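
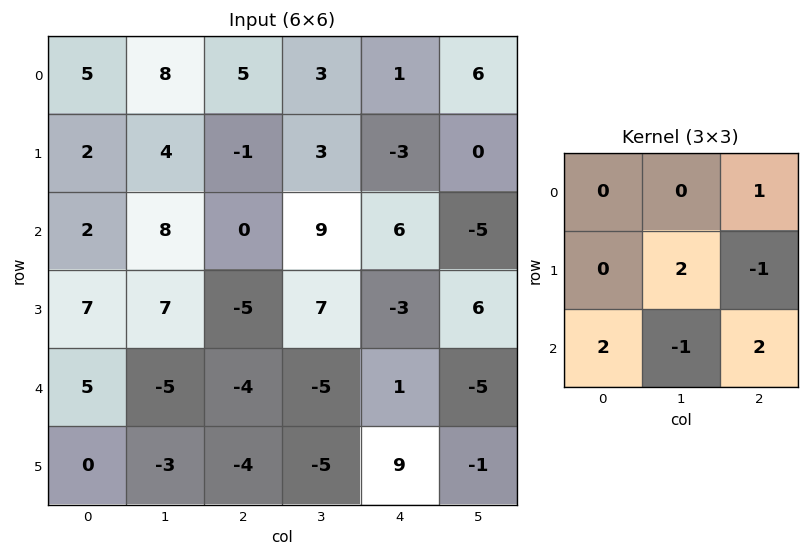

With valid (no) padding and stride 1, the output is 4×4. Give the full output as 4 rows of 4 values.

10 32 13 2
12 27 -14 46
26 -24 22 -38
-16 -8 1 -8

Output[0,0]: The receptive field on the input at this output position is [5 8 5 / 2 4 -1 / 2 8 0]. Elementwise product with the kernel and sum: 5·1 + 4·2 + -1·-1 + 2·2 + 8·-1 + 0·2.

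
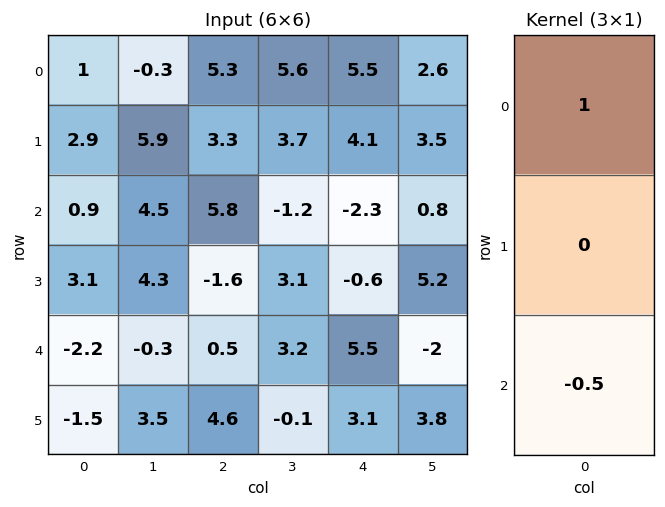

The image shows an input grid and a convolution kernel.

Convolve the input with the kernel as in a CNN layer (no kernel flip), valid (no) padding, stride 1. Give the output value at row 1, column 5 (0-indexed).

0.9

The receptive field on the input at this output position is [3.5 / 0.8 / 5.2]. Elementwise product with the kernel and sum: 3.5·1 + 5.2·-0.5.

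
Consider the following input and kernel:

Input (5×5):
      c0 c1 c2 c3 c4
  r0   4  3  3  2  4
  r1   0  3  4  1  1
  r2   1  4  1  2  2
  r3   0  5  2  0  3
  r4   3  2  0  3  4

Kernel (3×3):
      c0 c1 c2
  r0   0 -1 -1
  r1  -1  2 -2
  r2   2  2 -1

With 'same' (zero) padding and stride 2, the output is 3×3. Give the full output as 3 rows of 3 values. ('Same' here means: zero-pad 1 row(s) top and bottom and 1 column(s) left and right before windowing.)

Output[0,0]: The receptive field on the zero-padded input at this output position is [0 0 0 / 0 4 3 / 0 0 3]. Elementwise product with the kernel and sum: 0·-1 + 0·-1 + 0·-1 + 4·2 + 3·-2 + 0·2 + 0·2 + 3·-1.
Output[0,1]: The receptive field on the zero-padded input at this output position is [0 0 0 / 3 3 2 / 3 4 1]. Elementwise product with the kernel and sum: 0·-1 + 0·-1 + 3·-1 + 3·2 + 2·-2 + 3·2 + 4·2 + 1·-1.

-1 12 10
-14 3 7
-3 -10 2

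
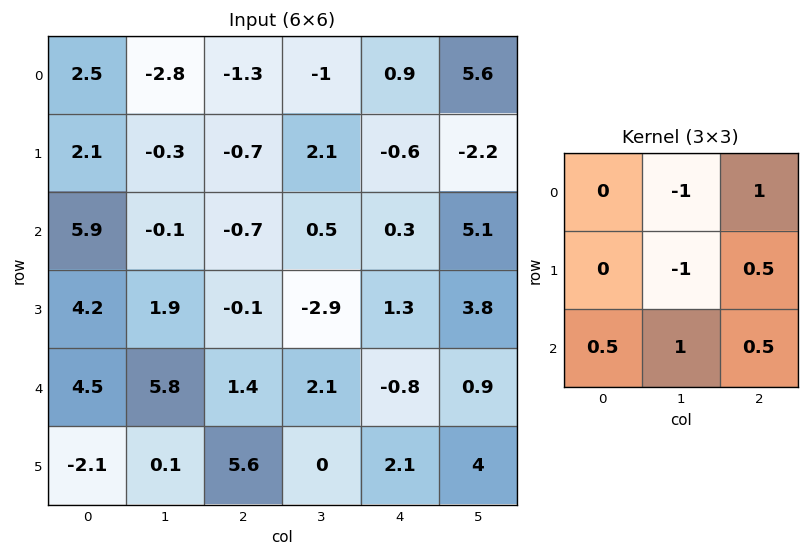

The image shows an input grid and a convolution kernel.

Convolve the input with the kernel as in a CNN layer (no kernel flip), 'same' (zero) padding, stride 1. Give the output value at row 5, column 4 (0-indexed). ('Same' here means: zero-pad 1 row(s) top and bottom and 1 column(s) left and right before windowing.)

1.6

The receptive field on the zero-padded input at this output position is [2.1 -0.8 0.9 / 0 2.1 4 / 0 0 0]. Elementwise product with the kernel and sum: -0.8·-1 + 0.9·1 + 2.1·-1 + 4·0.5 + 0·0.5 + 0·1 + 0·0.5.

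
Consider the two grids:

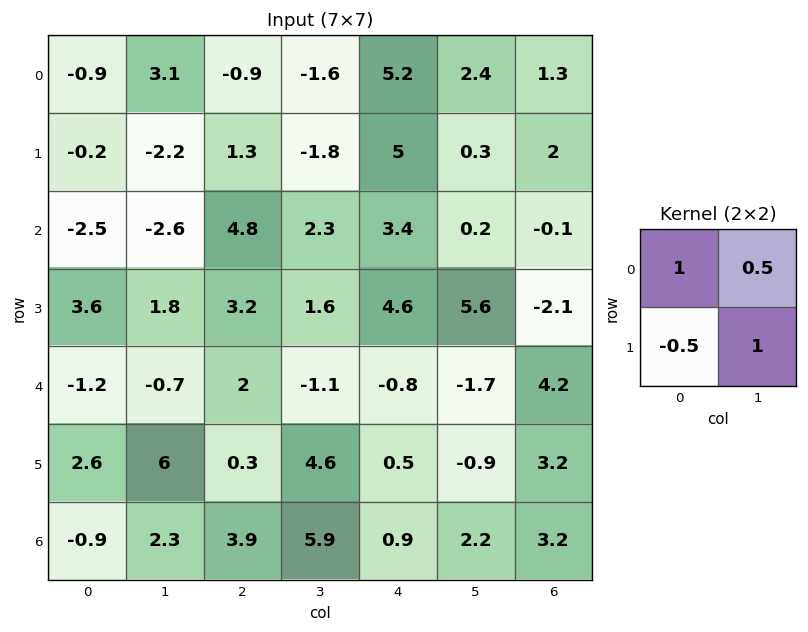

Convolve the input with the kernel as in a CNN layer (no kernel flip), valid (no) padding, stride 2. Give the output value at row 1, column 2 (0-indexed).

6.8

The receptive field on the input at this output position is [3.4 0.2 / 4.6 5.6]. Elementwise product with the kernel and sum: 3.4·1 + 0.2·0.5 + 4.6·-0.5 + 5.6·1.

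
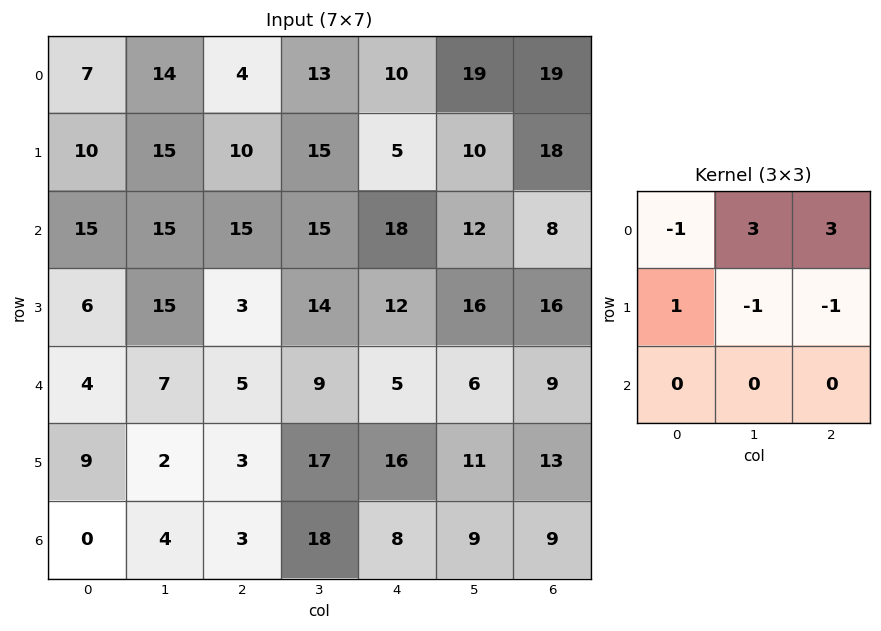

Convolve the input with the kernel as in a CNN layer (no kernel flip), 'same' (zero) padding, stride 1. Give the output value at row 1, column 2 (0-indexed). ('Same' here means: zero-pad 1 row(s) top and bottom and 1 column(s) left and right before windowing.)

The receptive field on the zero-padded input at this output position is [14 4 13 / 15 10 15 / 15 15 15]. Elementwise product with the kernel and sum: 14·-1 + 4·3 + 13·3 + 15·1 + 10·-1 + 15·-1.

27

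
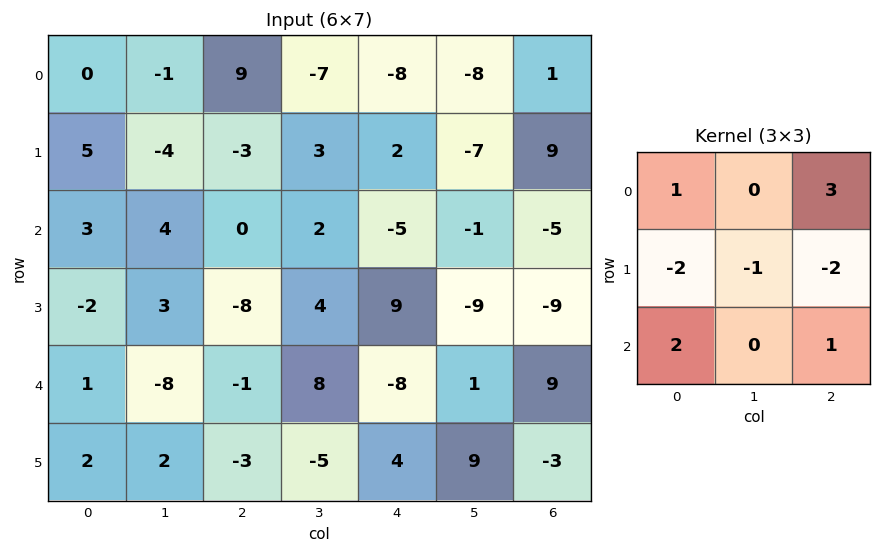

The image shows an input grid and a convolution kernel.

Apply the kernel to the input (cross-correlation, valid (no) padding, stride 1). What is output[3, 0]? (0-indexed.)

The receptive field on the input at this output position is [-2 3 -8 / 1 -8 -1 / 2 2 -3]. Elementwise product with the kernel and sum: -2·1 + -8·3 + 1·-2 + -8·-1 + -1·-2 + 2·2 + -3·1.

-17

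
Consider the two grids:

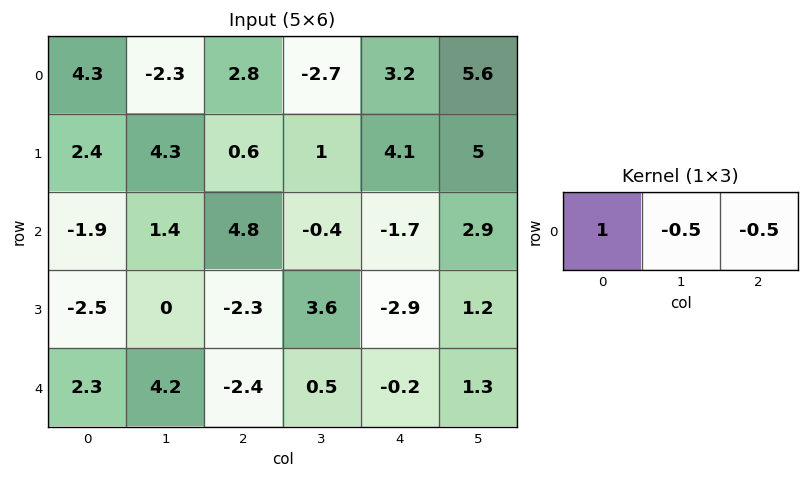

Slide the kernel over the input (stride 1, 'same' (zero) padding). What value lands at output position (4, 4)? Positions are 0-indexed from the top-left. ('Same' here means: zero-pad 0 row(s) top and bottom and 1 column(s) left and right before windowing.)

The receptive field on the zero-padded input at this output position is [0.5 -0.2 1.3]. Elementwise product with the kernel and sum: 0.5·1 + -0.2·-0.5 + 1.3·-0.5.

-0.05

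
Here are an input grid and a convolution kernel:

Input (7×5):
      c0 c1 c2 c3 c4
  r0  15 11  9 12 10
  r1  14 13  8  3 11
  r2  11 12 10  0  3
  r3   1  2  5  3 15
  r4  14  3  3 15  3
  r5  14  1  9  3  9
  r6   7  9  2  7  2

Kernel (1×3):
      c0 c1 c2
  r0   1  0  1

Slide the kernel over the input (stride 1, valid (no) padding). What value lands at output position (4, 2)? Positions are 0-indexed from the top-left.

6

The receptive field on the input at this output position is [3 15 3]. Elementwise product with the kernel and sum: 3·1 + 3·1.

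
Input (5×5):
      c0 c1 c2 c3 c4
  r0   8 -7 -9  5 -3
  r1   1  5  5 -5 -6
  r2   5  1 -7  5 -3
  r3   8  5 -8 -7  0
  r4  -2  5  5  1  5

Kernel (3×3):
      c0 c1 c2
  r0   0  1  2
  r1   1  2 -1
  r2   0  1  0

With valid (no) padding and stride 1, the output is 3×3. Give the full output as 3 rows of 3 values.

-18 14 5
34 -31 -18
18 4 -22

Output[0,0]: The receptive field on the input at this output position is [8 -7 -9 / 1 5 5 / 5 1 -7]. Elementwise product with the kernel and sum: -7·1 + -9·2 + 1·1 + 5·2 + 5·-1 + 1·1.
Output[0,1]: The receptive field on the input at this output position is [-7 -9 5 / 5 5 -5 / 1 -7 5]. Elementwise product with the kernel and sum: -9·1 + 5·2 + 5·1 + 5·2 + -5·-1 + -7·1.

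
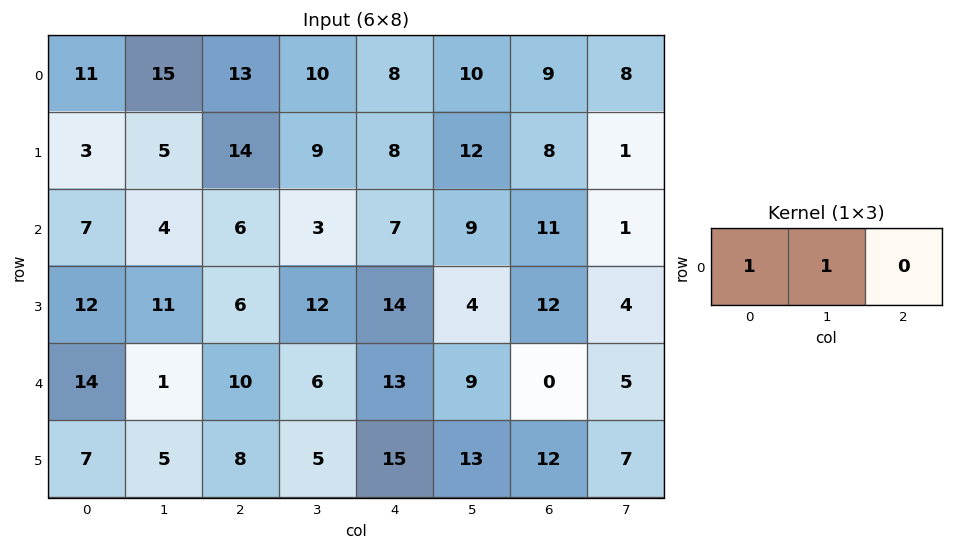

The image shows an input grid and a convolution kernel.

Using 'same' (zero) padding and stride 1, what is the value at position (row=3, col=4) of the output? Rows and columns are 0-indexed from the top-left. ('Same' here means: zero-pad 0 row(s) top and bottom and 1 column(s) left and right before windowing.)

26

The receptive field on the zero-padded input at this output position is [12 14 4]. Elementwise product with the kernel and sum: 12·1 + 14·1.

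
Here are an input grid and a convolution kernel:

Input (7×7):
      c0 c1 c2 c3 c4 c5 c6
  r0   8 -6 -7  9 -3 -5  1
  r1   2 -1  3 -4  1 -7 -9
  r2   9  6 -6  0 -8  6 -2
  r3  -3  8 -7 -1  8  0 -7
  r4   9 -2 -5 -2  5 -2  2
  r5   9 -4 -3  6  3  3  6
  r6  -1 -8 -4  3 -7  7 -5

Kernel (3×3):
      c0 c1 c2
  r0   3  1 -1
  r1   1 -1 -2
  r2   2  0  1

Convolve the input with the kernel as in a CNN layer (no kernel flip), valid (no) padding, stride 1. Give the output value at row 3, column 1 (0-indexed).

23

The receptive field on the input at this output position is [8 -7 -1 / -2 -5 -2 / -4 -3 6]. Elementwise product with the kernel and sum: 8·3 + -7·1 + -1·-1 + -2·1 + -5·-1 + -2·-2 + -4·2 + 6·1.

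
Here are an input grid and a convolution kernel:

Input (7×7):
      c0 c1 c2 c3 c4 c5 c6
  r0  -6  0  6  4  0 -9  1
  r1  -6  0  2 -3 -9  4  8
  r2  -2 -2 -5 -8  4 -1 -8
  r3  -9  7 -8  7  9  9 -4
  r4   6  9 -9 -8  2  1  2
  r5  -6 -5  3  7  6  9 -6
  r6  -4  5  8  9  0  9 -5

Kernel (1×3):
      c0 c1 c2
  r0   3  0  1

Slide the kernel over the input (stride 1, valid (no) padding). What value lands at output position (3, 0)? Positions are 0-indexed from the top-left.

The receptive field on the input at this output position is [-9 7 -8]. Elementwise product with the kernel and sum: -9·3 + -8·1.

-35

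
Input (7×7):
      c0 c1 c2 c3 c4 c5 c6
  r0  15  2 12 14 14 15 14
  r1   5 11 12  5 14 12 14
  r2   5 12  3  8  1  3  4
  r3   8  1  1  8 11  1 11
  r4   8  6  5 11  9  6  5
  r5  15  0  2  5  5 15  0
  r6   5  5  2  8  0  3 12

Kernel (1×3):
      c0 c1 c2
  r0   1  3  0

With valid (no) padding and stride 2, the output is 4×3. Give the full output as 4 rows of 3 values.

21 54 59
41 27 10
26 38 27
20 26 9

Output[0,0]: The receptive field on the input at this output position is [15 2 12]. Elementwise product with the kernel and sum: 15·1 + 2·3.
Output[0,1]: The receptive field on the input at this output position is [12 14 14]. Elementwise product with the kernel and sum: 12·1 + 14·3.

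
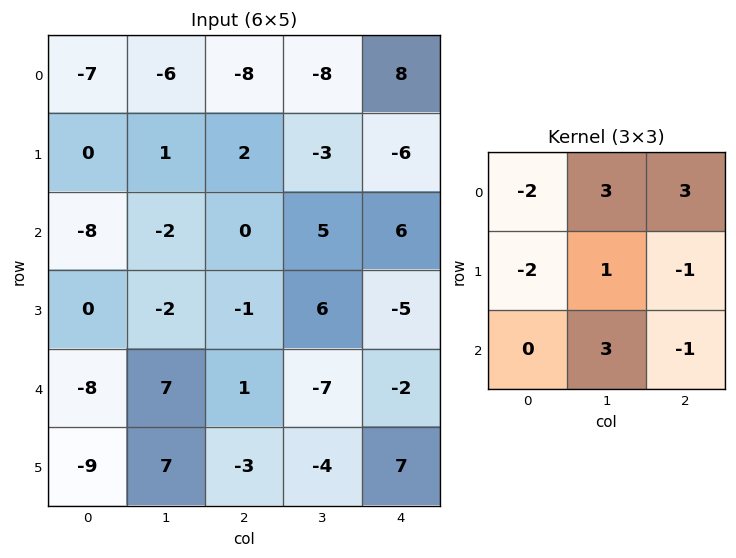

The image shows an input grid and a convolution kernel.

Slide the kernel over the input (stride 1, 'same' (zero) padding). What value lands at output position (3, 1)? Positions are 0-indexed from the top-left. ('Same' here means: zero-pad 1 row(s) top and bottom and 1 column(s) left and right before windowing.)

The receptive field on the zero-padded input at this output position is [-8 -2 0 / 0 -2 -1 / -8 7 1]. Elementwise product with the kernel and sum: -8·-2 + -2·3 + 0·3 + 0·-2 + -2·1 + -1·-1 + 7·3 + 1·-1.

29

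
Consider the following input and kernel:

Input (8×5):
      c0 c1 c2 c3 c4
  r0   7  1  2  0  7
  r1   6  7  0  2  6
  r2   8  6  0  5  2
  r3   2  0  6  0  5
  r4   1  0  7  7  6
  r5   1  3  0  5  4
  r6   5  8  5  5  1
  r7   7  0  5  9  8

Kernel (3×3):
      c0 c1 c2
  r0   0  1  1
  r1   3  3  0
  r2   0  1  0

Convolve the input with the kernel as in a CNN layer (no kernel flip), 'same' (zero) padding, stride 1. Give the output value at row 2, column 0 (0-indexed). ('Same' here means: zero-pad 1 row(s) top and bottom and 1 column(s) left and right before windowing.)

39

The receptive field on the zero-padded input at this output position is [0 6 7 / 0 8 6 / 0 2 0]. Elementwise product with the kernel and sum: 6·1 + 7·1 + 0·3 + 8·3 + 2·1.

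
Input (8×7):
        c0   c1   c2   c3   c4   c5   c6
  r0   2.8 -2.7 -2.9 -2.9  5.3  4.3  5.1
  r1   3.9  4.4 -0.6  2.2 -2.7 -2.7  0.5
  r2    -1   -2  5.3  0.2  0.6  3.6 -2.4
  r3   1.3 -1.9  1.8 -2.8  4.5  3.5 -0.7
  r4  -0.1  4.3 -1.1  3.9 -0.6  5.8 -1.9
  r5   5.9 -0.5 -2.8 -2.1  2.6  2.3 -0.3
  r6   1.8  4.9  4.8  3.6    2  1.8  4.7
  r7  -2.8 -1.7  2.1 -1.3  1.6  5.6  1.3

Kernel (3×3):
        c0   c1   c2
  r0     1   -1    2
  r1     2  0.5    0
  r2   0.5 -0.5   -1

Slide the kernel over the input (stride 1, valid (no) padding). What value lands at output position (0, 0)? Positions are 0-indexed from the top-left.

The receptive field on the input at this output position is [2.8 -2.7 -2.9 / 3.9 4.4 -0.6 / -1 -2 5.3]. Elementwise product with the kernel and sum: 2.8·1 + -2.7·-1 + -2.9·2 + 3.9·2 + 4.4·0.5 + -1·0.5 + -2·-0.5 + 5.3·-1.

4.9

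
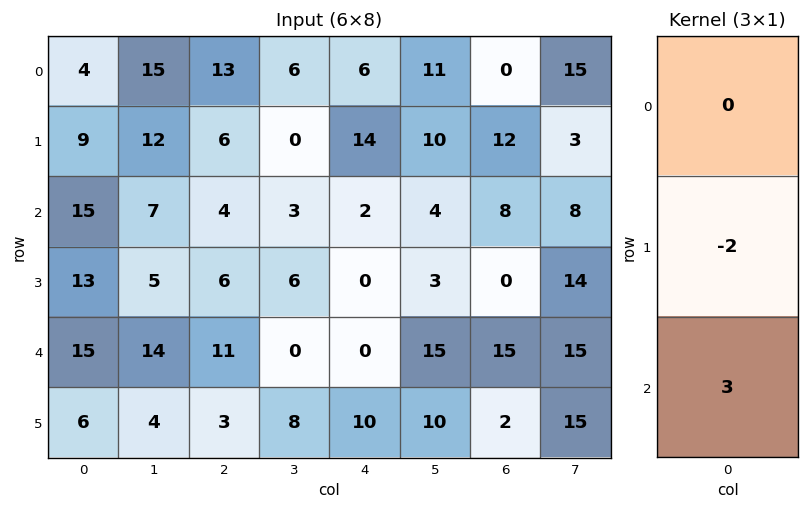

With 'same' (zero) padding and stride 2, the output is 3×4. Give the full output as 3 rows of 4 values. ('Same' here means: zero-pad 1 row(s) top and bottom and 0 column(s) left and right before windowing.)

Output[0,0]: The receptive field on the zero-padded input at this output position is [0 / 4 / 9]. Elementwise product with the kernel and sum: 4·-2 + 9·3.

19 -8 30 36
9 10 -4 -16
-12 -13 30 -24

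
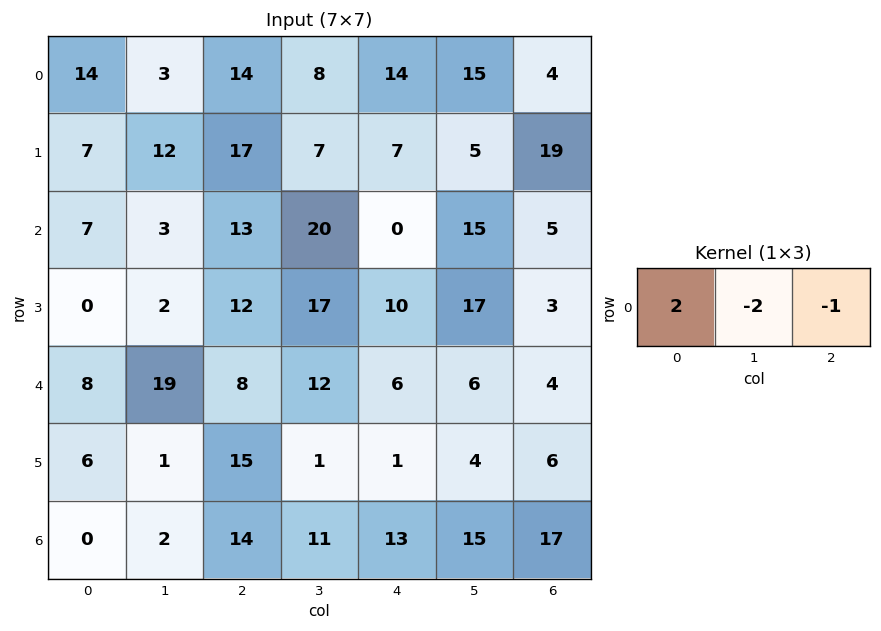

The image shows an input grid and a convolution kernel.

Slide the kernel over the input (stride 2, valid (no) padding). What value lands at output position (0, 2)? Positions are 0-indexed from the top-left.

-6

The receptive field on the input at this output position is [14 15 4]. Elementwise product with the kernel and sum: 14·2 + 15·-2 + 4·-1.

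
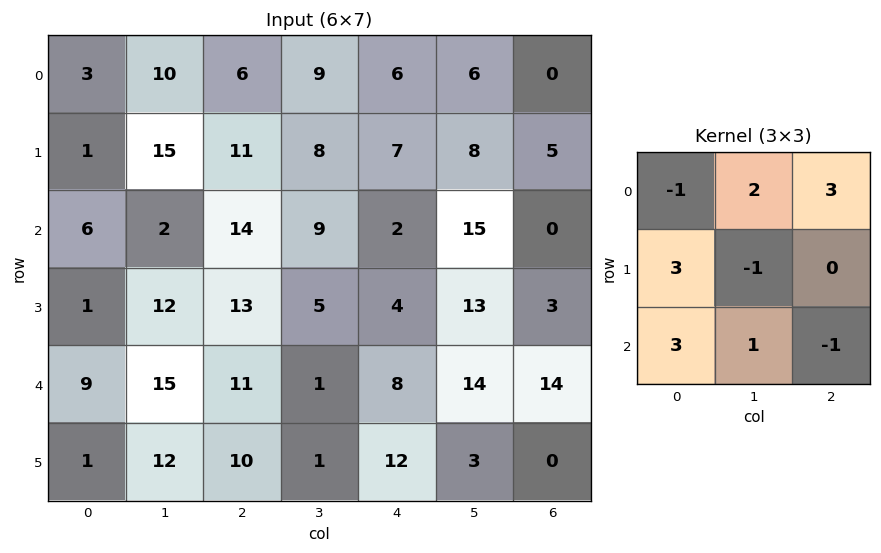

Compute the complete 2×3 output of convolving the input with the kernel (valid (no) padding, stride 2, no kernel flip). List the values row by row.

Output[0,0]: The receptive field on the input at this output position is [3 10 6 / 1 15 11 / 6 2 14]. Elementwise product with the kernel and sum: 3·-1 + 10·2 + 6·3 + 1·3 + 15·-1 + 6·3 + 2·1 + 14·-1.
Output[0,1]: The receptive field on the input at this output position is [6 9 6 / 11 8 7 / 14 9 2]. Elementwise product with the kernel and sum: 6·-1 + 9·2 + 6·3 + 11·3 + 8·-1 + 14·3 + 9·1 + 2·-1.

29 104 40
62 70 51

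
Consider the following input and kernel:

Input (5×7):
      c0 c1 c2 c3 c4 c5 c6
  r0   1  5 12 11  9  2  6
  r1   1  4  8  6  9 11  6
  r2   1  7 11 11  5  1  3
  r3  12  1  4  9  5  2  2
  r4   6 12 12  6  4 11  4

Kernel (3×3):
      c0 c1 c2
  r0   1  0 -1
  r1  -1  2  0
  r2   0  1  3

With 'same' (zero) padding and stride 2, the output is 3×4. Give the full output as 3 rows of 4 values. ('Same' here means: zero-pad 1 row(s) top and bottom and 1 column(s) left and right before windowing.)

15 45 49 16
13 44 5 18
11 4 9 -1

Output[0,0]: The receptive field on the zero-padded input at this output position is [0 0 0 / 0 1 5 / 0 1 4]. Elementwise product with the kernel and sum: 0·1 + 0·-1 + 0·-1 + 1·2 + 1·1 + 4·3.
Output[0,1]: The receptive field on the zero-padded input at this output position is [0 0 0 / 5 12 11 / 4 8 6]. Elementwise product with the kernel and sum: 0·1 + 0·-1 + 5·-1 + 12·2 + 8·1 + 6·3.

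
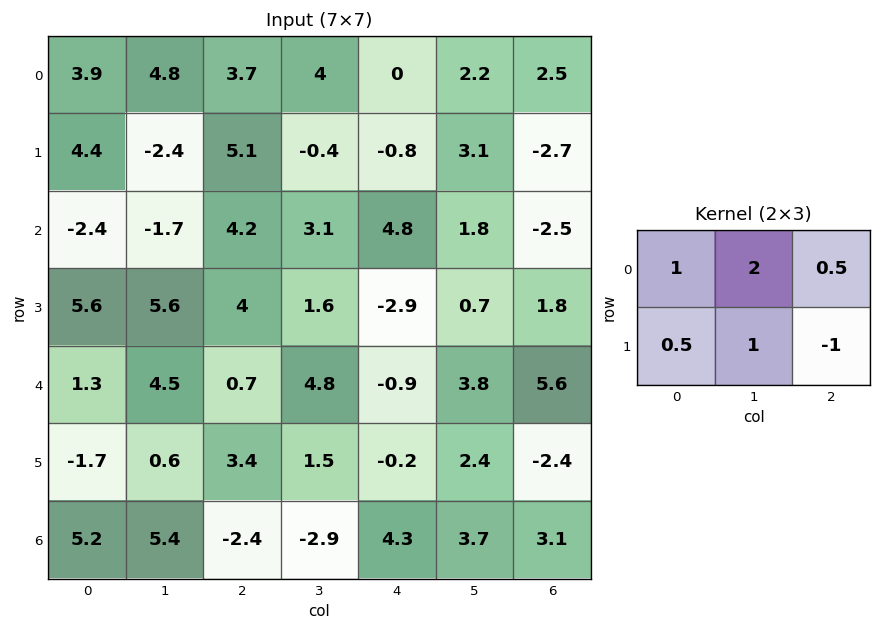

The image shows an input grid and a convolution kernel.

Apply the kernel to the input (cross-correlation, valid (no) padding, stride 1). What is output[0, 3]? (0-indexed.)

The receptive field on the input at this output position is [4 0 2.2 / -0.4 -0.8 3.1]. Elementwise product with the kernel and sum: 4·1 + 0·2 + 2.2·0.5 + -0.4·0.5 + -0.8·1 + 3.1·-1.

1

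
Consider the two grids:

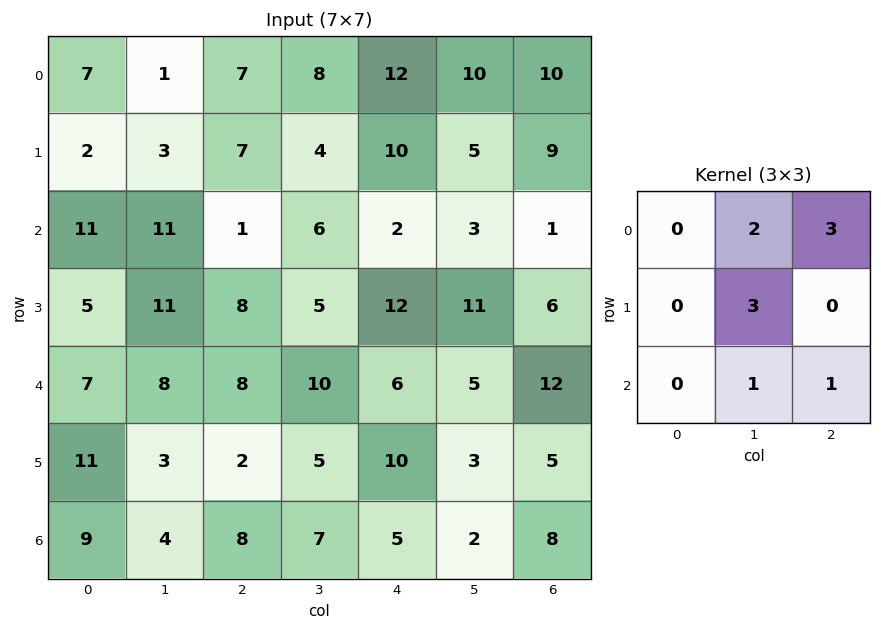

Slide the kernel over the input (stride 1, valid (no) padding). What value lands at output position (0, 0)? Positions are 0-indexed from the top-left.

44

The receptive field on the input at this output position is [7 1 7 / 2 3 7 / 11 11 1]. Elementwise product with the kernel and sum: 1·2 + 7·3 + 3·3 + 11·1 + 1·1.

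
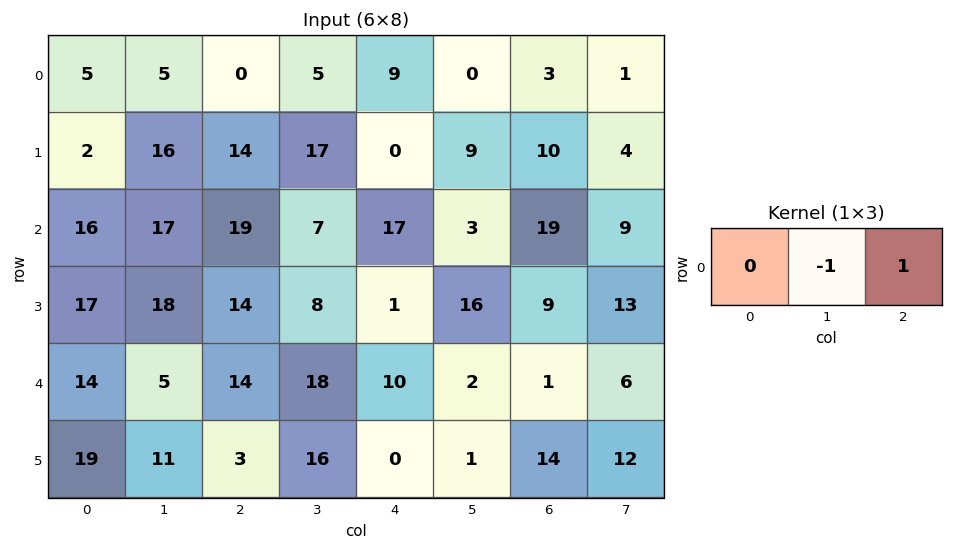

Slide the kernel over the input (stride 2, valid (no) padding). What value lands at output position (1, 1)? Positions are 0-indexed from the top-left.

The receptive field on the input at this output position is [19 7 17]. Elementwise product with the kernel and sum: 7·-1 + 17·1.

10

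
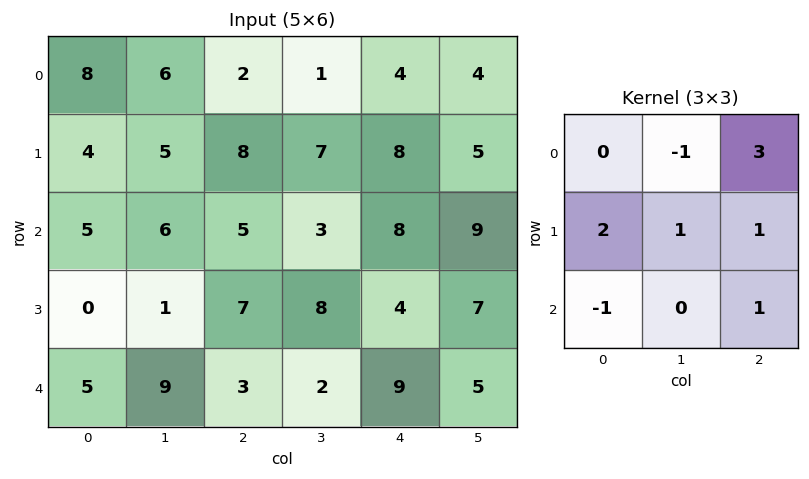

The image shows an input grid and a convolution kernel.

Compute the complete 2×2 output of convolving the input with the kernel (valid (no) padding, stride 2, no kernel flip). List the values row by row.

21 45
15 53

Output[0,0]: The receptive field on the input at this output position is [8 6 2 / 4 5 8 / 5 6 5]. Elementwise product with the kernel and sum: 6·-1 + 2·3 + 4·2 + 5·1 + 8·1 + 5·-1 + 5·1.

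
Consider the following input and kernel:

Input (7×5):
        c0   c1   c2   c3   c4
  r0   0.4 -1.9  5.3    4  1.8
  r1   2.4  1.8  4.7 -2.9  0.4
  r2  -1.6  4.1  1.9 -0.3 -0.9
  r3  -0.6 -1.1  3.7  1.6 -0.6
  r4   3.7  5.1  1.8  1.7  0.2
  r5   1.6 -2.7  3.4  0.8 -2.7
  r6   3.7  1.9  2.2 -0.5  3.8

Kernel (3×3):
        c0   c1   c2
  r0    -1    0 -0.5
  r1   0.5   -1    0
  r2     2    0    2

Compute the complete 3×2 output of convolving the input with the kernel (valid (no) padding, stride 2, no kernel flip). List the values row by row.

-3.05 1.05
12.45 2.8
10.7 11

Output[0,0]: The receptive field on the input at this output position is [0.4 -1.9 5.3 / 2.4 1.8 4.7 / -1.6 4.1 1.9]. Elementwise product with the kernel and sum: 0.4·-1 + 5.3·-0.5 + 2.4·0.5 + 1.8·-1 + -1.6·2 + 1.9·2.
Output[0,1]: The receptive field on the input at this output position is [5.3 4 1.8 / 4.7 -2.9 0.4 / 1.9 -0.3 -0.9]. Elementwise product with the kernel and sum: 5.3·-1 + 1.8·-0.5 + 4.7·0.5 + -2.9·-1 + 1.9·2 + -0.9·2.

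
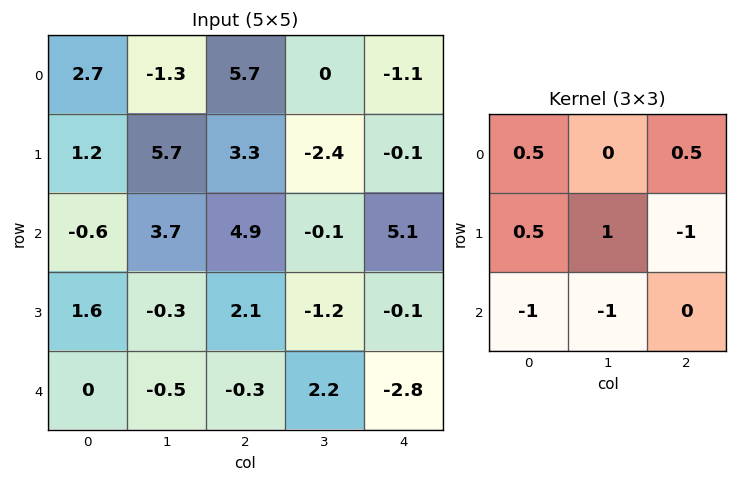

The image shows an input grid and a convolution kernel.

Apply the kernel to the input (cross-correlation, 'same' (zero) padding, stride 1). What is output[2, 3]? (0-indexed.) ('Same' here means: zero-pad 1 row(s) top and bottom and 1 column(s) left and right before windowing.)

-2.05

The receptive field on the zero-padded input at this output position is [3.3 -2.4 -0.1 / 4.9 -0.1 5.1 / 2.1 -1.2 -0.1]. Elementwise product with the kernel and sum: 3.3·0.5 + -0.1·0.5 + 4.9·0.5 + -0.1·1 + 5.1·-1 + 2.1·-1 + -1.2·-1.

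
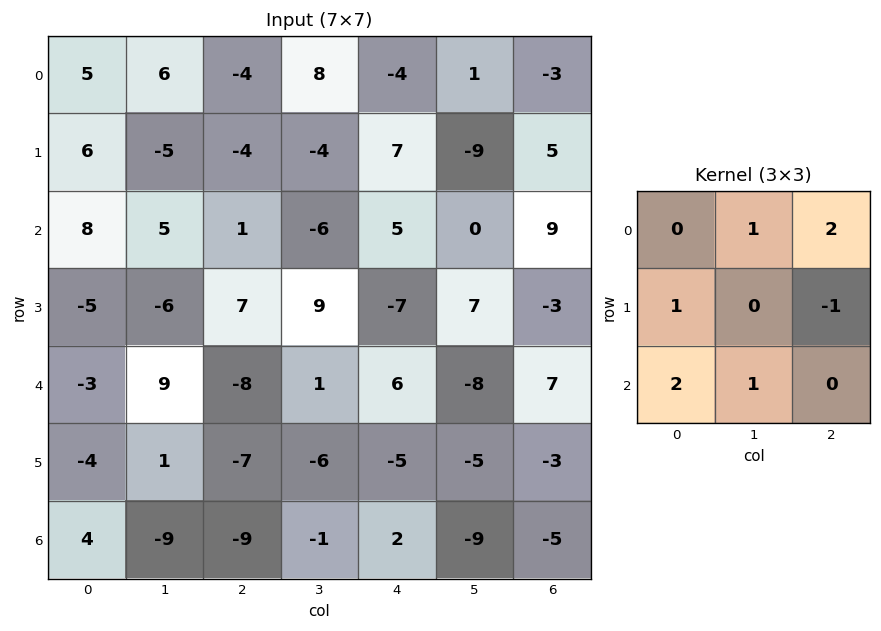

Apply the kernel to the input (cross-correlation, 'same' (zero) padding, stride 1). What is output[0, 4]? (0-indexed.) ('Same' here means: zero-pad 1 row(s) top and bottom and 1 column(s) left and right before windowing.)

The receptive field on the zero-padded input at this output position is [0 0 0 / 8 -4 1 / -4 7 -9]. Elementwise product with the kernel and sum: 0·1 + 0·2 + 8·1 + 1·-1 + -4·2 + 7·1.

6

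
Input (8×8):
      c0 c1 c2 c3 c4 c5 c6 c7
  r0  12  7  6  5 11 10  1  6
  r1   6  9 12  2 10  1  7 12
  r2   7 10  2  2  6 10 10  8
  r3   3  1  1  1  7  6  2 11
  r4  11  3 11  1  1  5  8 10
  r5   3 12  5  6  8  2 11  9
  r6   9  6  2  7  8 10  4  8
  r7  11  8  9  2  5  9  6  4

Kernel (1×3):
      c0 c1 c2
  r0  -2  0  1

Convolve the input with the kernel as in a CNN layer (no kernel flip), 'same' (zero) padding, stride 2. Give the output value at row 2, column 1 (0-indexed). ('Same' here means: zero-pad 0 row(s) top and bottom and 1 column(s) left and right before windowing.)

The receptive field on the zero-padded input at this output position is [3 11 1]. Elementwise product with the kernel and sum: 3·-2 + 1·1.

-5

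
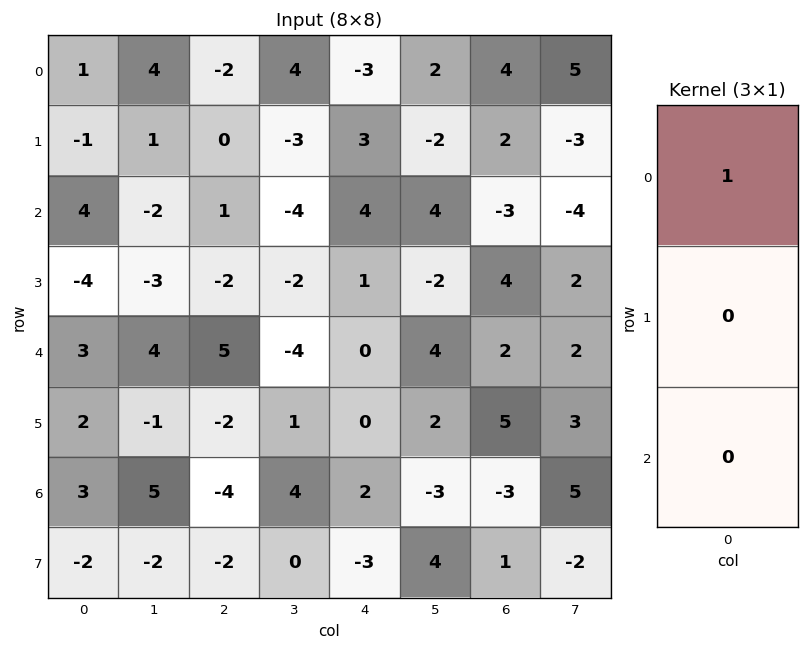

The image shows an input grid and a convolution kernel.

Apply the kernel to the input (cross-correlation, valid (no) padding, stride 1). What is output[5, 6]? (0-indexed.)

The receptive field on the input at this output position is [5 / -3 / 1]. Elementwise product with the kernel and sum: 5·1.

5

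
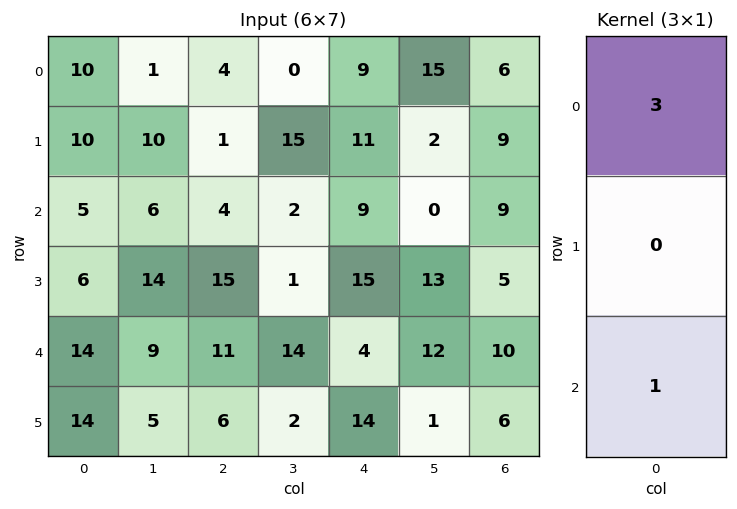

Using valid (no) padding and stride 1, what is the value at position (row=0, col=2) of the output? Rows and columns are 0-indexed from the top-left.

The receptive field on the input at this output position is [4 / 1 / 4]. Elementwise product with the kernel and sum: 4·3 + 4·1.

16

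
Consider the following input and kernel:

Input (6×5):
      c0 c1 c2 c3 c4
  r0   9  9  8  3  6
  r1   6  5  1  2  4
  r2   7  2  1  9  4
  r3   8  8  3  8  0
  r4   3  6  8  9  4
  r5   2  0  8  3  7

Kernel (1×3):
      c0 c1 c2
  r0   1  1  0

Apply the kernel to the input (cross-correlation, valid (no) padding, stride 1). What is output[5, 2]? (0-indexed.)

11

The receptive field on the input at this output position is [8 3 7]. Elementwise product with the kernel and sum: 8·1 + 3·1.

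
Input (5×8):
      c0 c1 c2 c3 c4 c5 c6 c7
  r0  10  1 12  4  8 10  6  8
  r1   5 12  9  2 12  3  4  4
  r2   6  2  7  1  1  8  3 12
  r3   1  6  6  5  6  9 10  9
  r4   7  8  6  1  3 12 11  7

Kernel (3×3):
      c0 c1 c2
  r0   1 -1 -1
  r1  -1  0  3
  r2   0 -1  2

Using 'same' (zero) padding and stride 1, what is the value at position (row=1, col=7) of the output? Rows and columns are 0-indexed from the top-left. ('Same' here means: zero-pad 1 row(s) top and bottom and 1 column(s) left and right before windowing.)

The receptive field on the zero-padded input at this output position is [6 8 0 / 4 4 0 / 3 12 0]. Elementwise product with the kernel and sum: 6·1 + 8·-1 + 0·-1 + 4·-1 + 0·3 + 12·-1 + 0·2.

-18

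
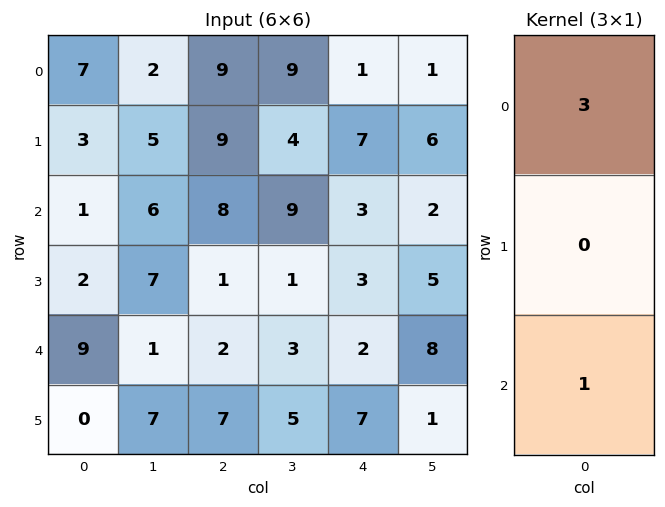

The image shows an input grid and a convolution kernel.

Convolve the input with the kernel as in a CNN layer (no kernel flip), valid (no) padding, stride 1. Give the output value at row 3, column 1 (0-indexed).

28

The receptive field on the input at this output position is [7 / 1 / 7]. Elementwise product with the kernel and sum: 7·3 + 7·1.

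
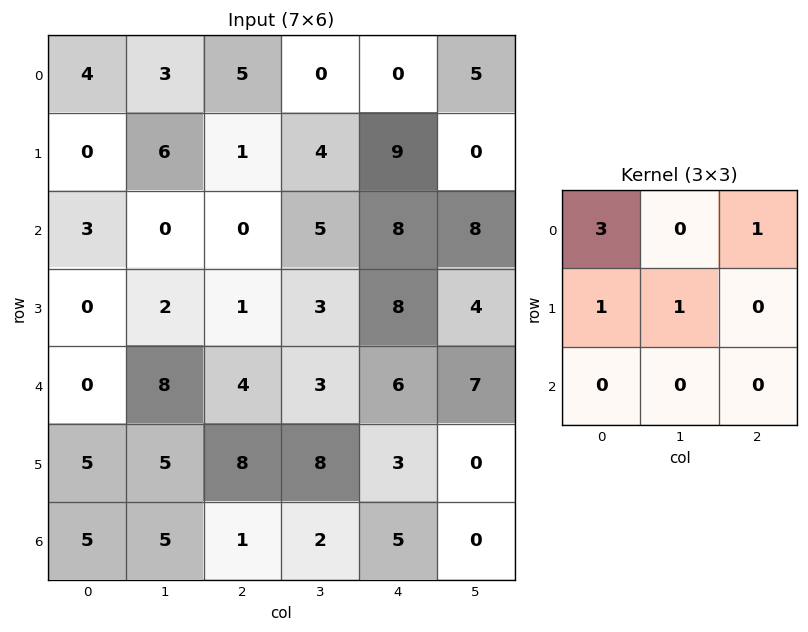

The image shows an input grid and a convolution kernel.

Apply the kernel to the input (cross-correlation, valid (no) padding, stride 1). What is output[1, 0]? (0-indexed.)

The receptive field on the input at this output position is [0 6 1 / 3 0 0 / 0 2 1]. Elementwise product with the kernel and sum: 0·3 + 1·1 + 3·1 + 0·1.

4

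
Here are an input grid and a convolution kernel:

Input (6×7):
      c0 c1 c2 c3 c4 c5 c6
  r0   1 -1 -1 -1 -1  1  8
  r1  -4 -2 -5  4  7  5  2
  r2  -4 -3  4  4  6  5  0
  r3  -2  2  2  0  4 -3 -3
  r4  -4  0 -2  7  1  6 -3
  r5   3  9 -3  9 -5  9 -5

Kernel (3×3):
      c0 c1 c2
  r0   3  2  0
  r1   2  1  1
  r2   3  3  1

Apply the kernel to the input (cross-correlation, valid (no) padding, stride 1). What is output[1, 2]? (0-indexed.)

The receptive field on the input at this output position is [-5 4 7 / 4 4 6 / 2 0 4]. Elementwise product with the kernel and sum: -5·3 + 4·2 + 4·2 + 4·1 + 6·1 + 2·3 + 0·3 + 4·1.

21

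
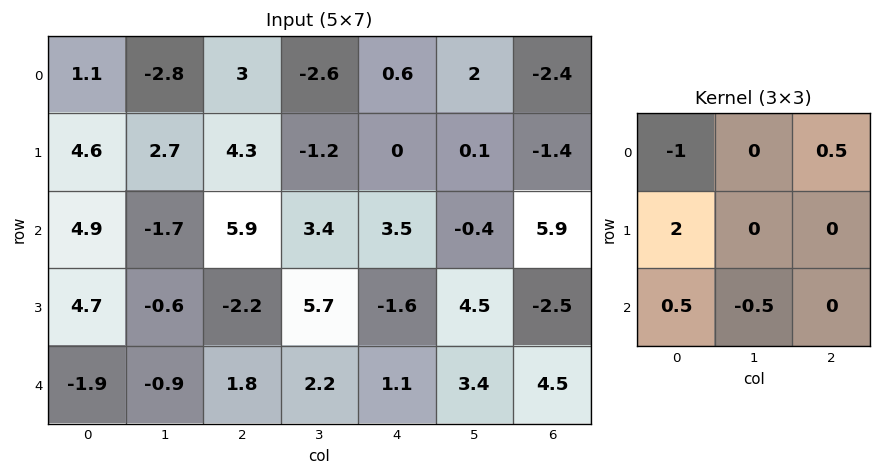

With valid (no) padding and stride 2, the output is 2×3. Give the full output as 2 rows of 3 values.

Output[0,0]: The receptive field on the input at this output position is [1.1 -2.8 3 / 4.6 2.7 4.3 / 4.9 -1.7 5.9]. Elementwise product with the kernel and sum: 1.1·-1 + 3·0.5 + 4.6·2 + 4.9·0.5 + -1.7·-0.5.

12.9 7.15 0.15
6.95 -8.75 -4.9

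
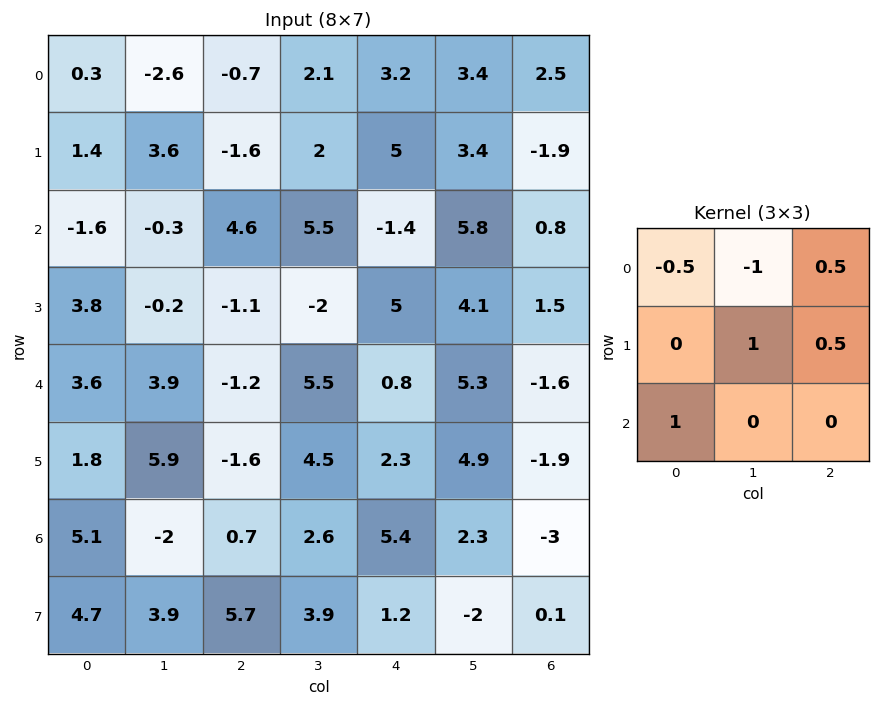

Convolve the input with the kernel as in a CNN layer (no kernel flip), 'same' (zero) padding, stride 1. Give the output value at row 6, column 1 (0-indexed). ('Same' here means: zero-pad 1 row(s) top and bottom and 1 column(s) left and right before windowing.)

-4.55

The receptive field on the zero-padded input at this output position is [1.8 5.9 -1.6 / 5.1 -2 0.7 / 4.7 3.9 5.7]. Elementwise product with the kernel and sum: 1.8·-0.5 + 5.9·-1 + -1.6·0.5 + -2·1 + 0.7·0.5 + 4.7·1.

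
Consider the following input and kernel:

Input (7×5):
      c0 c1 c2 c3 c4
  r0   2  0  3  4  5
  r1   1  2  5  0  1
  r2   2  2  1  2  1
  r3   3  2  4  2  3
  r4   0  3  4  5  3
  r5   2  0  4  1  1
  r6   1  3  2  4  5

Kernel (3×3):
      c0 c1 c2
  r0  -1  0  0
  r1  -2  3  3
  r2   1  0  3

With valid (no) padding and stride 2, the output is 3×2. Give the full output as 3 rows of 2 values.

Output[0,0]: The receptive field on the input at this output position is [2 0 3 / 1 2 5 / 2 2 1]. Elementwise product with the kernel and sum: 2·-1 + 1·-2 + 2·3 + 5·3 + 2·1 + 1·3.
Output[0,1]: The receptive field on the input at this output position is [3 4 5 / 5 0 1 / 1 2 1]. Elementwise product with the kernel and sum: 3·-1 + 5·-2 + 0·3 + 1·3 + 1·1 + 1·3.

22 -6
22 19
15 11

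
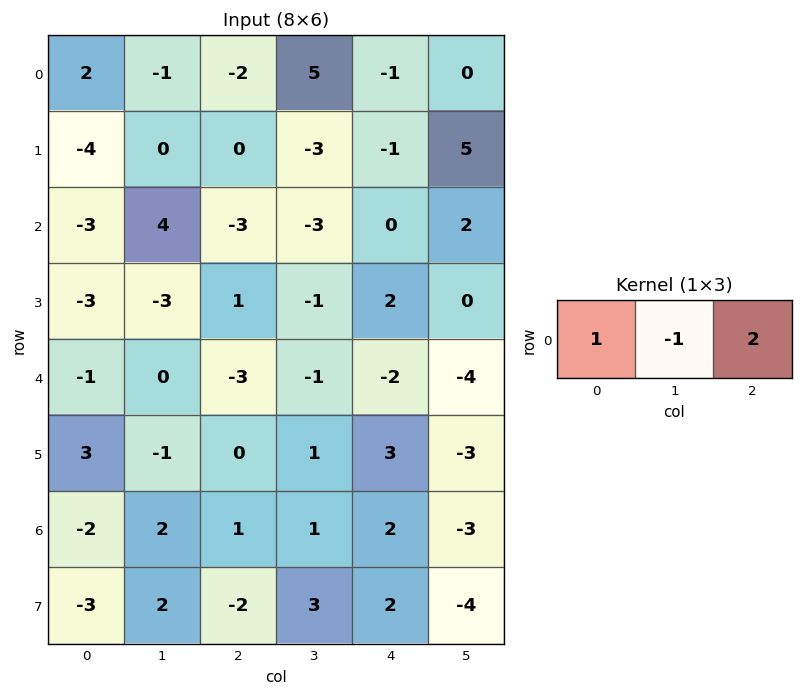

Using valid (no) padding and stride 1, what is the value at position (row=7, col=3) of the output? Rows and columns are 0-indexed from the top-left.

-7

The receptive field on the input at this output position is [3 2 -4]. Elementwise product with the kernel and sum: 3·1 + 2·-1 + -4·2.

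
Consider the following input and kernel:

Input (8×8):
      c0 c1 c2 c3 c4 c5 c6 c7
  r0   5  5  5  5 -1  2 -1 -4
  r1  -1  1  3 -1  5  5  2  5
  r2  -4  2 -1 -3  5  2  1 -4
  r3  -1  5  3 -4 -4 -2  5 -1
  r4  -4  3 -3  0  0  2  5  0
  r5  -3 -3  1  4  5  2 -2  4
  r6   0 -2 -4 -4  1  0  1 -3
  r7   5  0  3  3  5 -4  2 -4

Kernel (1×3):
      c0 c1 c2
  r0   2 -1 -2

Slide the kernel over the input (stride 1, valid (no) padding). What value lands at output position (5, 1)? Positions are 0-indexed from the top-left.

The receptive field on the input at this output position is [-3 1 4]. Elementwise product with the kernel and sum: -3·2 + 1·-1 + 4·-2.

-15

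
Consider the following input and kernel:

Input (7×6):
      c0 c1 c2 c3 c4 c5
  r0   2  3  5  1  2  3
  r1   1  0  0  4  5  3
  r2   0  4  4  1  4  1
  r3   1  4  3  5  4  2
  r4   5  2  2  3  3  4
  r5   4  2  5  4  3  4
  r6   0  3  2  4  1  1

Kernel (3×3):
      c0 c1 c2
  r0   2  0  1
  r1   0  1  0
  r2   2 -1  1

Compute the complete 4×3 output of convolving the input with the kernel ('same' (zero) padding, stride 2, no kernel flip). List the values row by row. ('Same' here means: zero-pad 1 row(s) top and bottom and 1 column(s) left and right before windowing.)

Output[0,0]: The receptive field on the zero-padded input at this output position is [0 0 0 / 0 2 3 / 0 1 0]. Elementwise product with the kernel and sum: 0·2 + 0·1 + 2·1 + 0·2 + 1·-1 + 0·1.

1 9 8
3 18 23
7 18 24
2 10 13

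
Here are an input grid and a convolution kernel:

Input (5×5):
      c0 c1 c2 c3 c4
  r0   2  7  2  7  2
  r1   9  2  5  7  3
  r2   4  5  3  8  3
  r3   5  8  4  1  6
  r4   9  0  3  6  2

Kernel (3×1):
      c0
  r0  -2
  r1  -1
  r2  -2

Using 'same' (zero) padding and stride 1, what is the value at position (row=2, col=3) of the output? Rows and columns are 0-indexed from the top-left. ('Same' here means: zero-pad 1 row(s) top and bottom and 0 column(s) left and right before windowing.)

The receptive field on the zero-padded input at this output position is [7 / 8 / 1]. Elementwise product with the kernel and sum: 7·-2 + 8·-1 + 1·-2.

-24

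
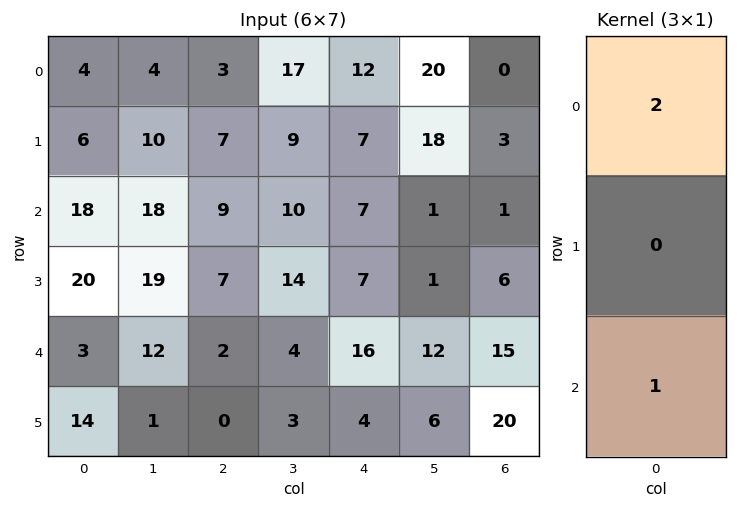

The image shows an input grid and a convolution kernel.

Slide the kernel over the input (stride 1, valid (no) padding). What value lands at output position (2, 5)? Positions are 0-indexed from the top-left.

The receptive field on the input at this output position is [1 / 1 / 12]. Elementwise product with the kernel and sum: 1·2 + 12·1.

14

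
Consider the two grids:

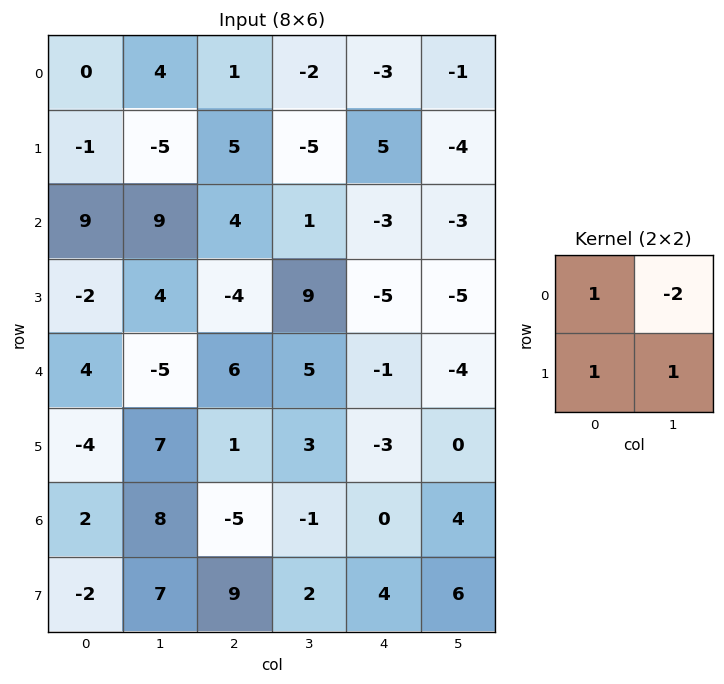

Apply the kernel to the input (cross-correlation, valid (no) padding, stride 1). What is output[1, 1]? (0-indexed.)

-2

The receptive field on the input at this output position is [-5 5 / 9 4]. Elementwise product with the kernel and sum: -5·1 + 5·-2 + 9·1 + 4·1.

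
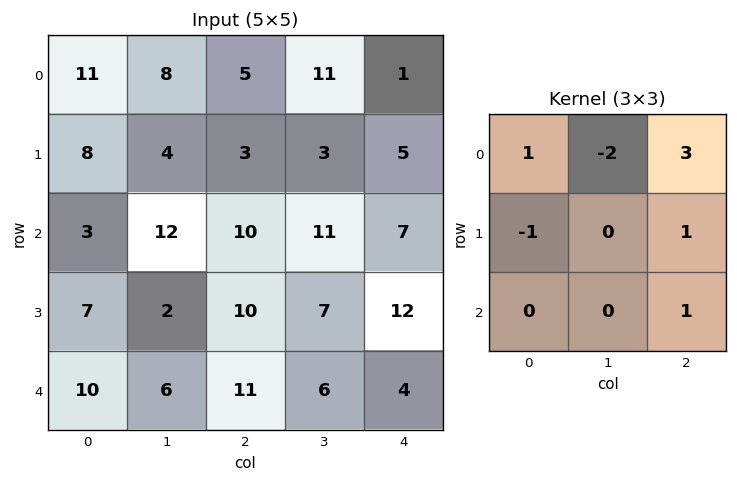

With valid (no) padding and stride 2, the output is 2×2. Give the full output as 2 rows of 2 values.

Output[0,0]: The receptive field on the input at this output position is [11 8 5 / 8 4 3 / 3 12 10]. Elementwise product with the kernel and sum: 11·1 + 8·-2 + 5·3 + 8·-1 + 3·1 + 10·1.

15 -5
23 15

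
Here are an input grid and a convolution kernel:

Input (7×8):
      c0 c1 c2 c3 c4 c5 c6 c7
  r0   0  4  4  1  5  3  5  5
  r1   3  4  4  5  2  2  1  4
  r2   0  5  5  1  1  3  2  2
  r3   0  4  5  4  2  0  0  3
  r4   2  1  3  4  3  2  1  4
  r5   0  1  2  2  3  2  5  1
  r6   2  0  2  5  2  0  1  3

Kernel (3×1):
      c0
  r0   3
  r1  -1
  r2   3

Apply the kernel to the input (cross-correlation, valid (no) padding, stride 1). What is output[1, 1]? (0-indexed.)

The receptive field on the input at this output position is [4 / 5 / 4]. Elementwise product with the kernel and sum: 4·3 + 5·-1 + 4·3.

19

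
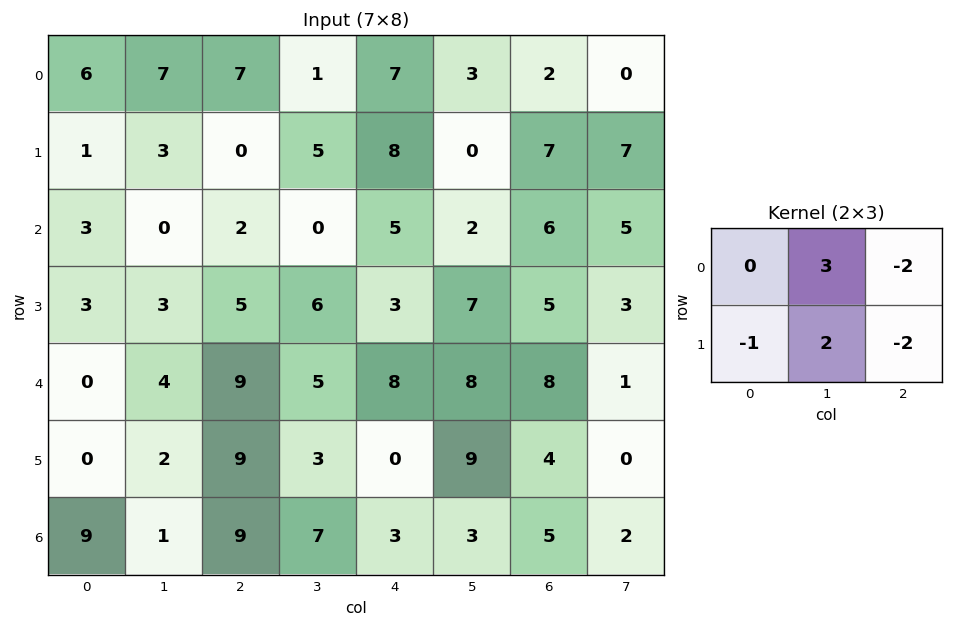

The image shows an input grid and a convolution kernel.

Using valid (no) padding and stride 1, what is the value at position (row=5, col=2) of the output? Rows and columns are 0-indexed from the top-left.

The receptive field on the input at this output position is [9 3 0 / 9 7 3]. Elementwise product with the kernel and sum: 3·3 + 0·-2 + 9·-1 + 7·2 + 3·-2.

8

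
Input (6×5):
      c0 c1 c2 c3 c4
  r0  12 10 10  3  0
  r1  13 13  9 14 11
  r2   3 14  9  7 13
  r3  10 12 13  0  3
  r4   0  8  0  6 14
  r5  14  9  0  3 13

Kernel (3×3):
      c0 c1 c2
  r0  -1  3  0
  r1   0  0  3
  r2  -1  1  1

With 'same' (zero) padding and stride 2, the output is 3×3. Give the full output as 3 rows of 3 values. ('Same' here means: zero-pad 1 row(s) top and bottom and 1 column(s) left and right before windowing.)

56 19 -3
103 36 22
77 39 19

Output[0,0]: The receptive field on the zero-padded input at this output position is [0 0 0 / 0 12 10 / 0 13 13]. Elementwise product with the kernel and sum: 0·-1 + 0·3 + 10·3 + 0·-1 + 13·1 + 13·1.
Output[0,1]: The receptive field on the zero-padded input at this output position is [0 0 0 / 10 10 3 / 13 9 14]. Elementwise product with the kernel and sum: 0·-1 + 0·3 + 3·3 + 13·-1 + 9·1 + 14·1.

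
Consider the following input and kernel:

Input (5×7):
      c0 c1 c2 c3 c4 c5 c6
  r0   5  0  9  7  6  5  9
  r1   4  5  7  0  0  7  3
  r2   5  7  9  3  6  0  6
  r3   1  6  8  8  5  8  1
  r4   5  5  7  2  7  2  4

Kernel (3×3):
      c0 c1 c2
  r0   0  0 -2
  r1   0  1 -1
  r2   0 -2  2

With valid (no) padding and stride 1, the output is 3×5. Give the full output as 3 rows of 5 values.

Output[0,0]: The receptive field on the input at this output position is [5 0 9 / 4 5 7 / 5 7 9]. Elementwise product with the kernel and sum: 9·-2 + 5·1 + 7·-1 + 7·-2 + 9·2.

-16 -19 -6 -29 -2
-12 6 -9 -2 -26
-16 -16 1 -13 -1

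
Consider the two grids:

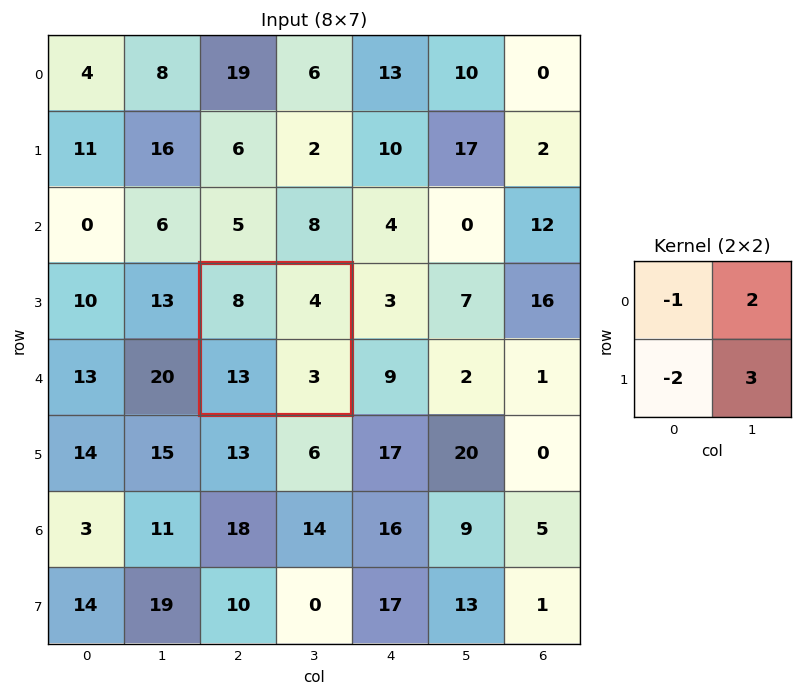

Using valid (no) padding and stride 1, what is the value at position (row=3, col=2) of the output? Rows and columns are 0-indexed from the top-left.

-17

The receptive field on the input at this output position is [8 4 / 13 3]. Elementwise product with the kernel and sum: 8·-1 + 4·2 + 13·-2 + 3·3.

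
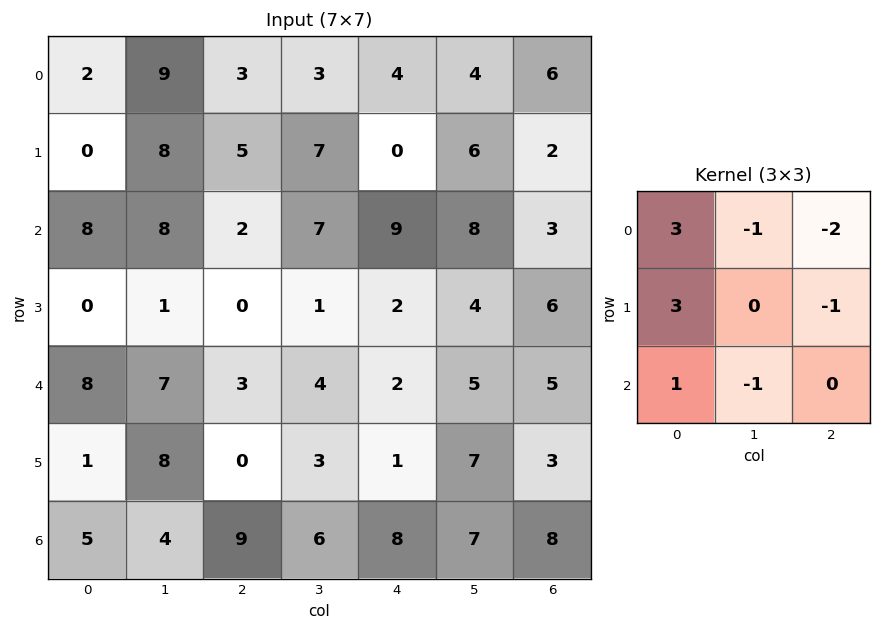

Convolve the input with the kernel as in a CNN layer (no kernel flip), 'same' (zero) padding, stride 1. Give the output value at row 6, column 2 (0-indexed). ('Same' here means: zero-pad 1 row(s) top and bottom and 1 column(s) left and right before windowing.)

24

The receptive field on the zero-padded input at this output position is [8 0 3 / 4 9 6 / 0 0 0]. Elementwise product with the kernel and sum: 8·3 + 0·-1 + 3·-2 + 4·3 + 6·-1 + 0·1 + 0·-1.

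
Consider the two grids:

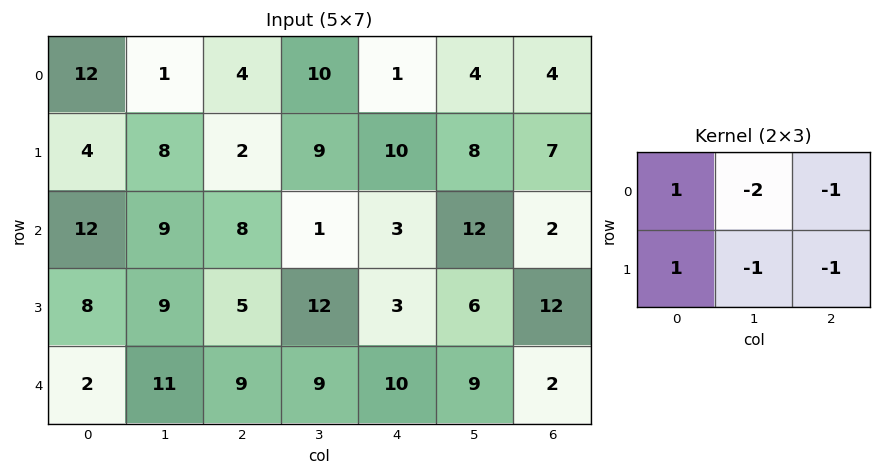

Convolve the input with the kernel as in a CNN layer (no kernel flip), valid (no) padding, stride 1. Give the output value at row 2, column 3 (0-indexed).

-14

The receptive field on the input at this output position is [1 3 12 / 12 3 6]. Elementwise product with the kernel and sum: 1·1 + 3·-2 + 12·-1 + 12·1 + 3·-1 + 6·-1.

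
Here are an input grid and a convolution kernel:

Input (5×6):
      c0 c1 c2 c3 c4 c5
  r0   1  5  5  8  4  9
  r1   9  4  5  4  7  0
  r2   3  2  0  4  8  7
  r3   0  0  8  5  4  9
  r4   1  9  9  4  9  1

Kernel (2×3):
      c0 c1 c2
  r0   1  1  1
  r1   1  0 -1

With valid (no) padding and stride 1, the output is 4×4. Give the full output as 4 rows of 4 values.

Output[0,0]: The receptive field on the input at this output position is [1 5 5 / 9 4 5]. Elementwise product with the kernel and sum: 1·1 + 5·1 + 5·1 + 9·1 + 5·-1.

15 18 15 25
21 11 8 8
-3 1 16 15
0 18 17 21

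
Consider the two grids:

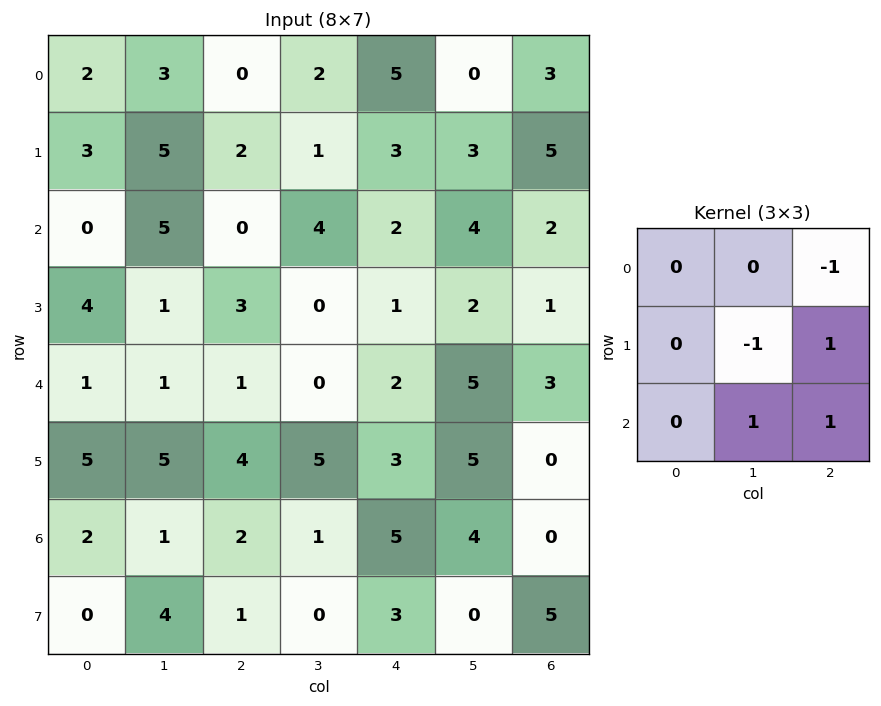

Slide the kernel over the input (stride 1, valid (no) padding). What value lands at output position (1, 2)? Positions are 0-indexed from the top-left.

The receptive field on the input at this output position is [2 1 3 / 0 4 2 / 3 0 1]. Elementwise product with the kernel and sum: 3·-1 + 4·-1 + 2·1 + 0·1 + 1·1.

-4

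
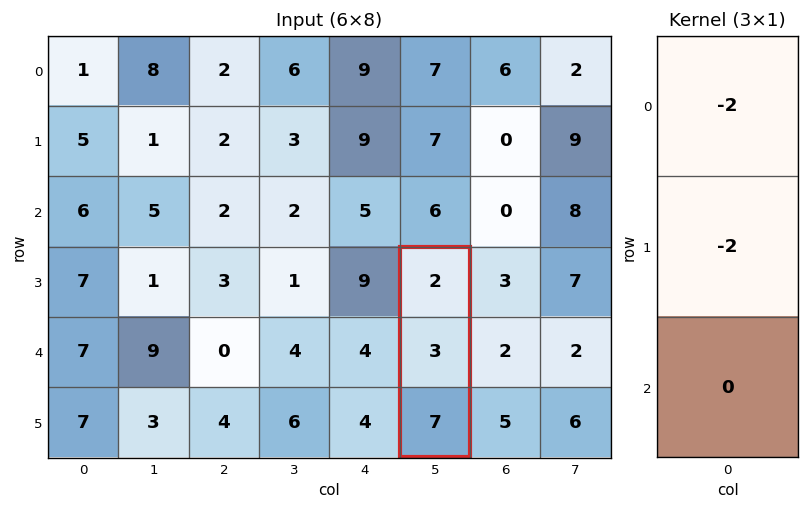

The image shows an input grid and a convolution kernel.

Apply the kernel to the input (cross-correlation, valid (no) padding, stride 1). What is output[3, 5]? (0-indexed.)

The receptive field on the input at this output position is [2 / 3 / 7]. Elementwise product with the kernel and sum: 2·-2 + 3·-2.

-10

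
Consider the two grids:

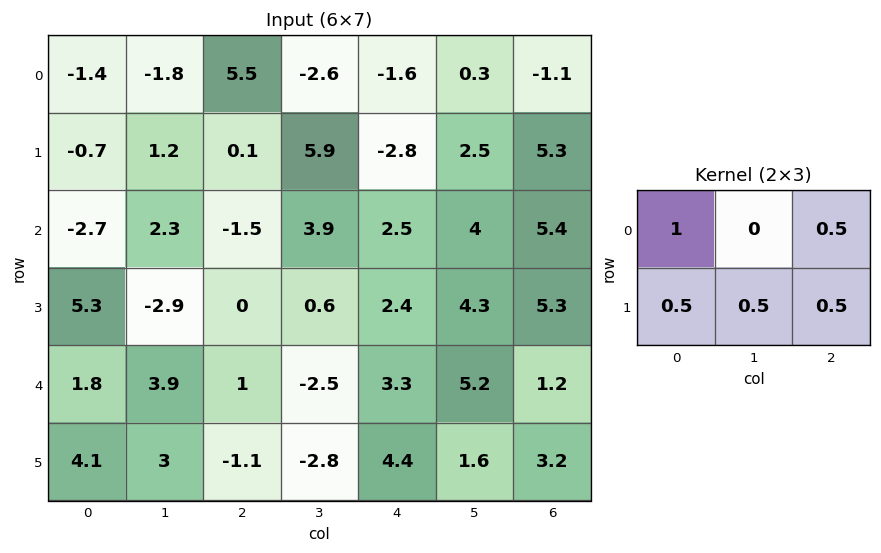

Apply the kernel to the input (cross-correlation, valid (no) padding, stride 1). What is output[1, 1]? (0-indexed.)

6.5

The receptive field on the input at this output position is [1.2 0.1 5.9 / 2.3 -1.5 3.9]. Elementwise product with the kernel and sum: 1.2·1 + 5.9·0.5 + 2.3·0.5 + -1.5·0.5 + 3.9·0.5.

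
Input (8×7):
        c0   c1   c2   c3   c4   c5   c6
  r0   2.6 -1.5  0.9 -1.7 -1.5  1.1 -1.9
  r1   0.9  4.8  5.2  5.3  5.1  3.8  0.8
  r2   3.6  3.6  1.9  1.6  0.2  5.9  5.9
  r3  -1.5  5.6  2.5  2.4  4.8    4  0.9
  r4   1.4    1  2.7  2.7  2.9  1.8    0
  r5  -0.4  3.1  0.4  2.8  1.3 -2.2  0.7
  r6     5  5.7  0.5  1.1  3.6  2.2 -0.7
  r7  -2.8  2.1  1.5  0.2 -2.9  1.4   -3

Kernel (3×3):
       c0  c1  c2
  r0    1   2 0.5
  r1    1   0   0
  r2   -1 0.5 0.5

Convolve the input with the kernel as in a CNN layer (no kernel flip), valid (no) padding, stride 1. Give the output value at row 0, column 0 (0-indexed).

The receptive field on the input at this output position is [2.6 -1.5 0.9 / 0.9 4.8 5.2 / 3.6 3.6 1.9]. Elementwise product with the kernel and sum: 2.6·1 + -1.5·2 + 0.9·0.5 + 0.9·1 + 3.6·-1 + 3.6·0.5 + 1.9·0.5.

0.1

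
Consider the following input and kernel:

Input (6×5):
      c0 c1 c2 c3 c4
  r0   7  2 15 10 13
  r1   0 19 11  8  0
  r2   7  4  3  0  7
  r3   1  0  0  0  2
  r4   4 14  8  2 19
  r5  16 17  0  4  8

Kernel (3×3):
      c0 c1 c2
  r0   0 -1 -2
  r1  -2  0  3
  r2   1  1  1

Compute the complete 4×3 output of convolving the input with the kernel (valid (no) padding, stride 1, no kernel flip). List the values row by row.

Output[0,0]: The receptive field on the input at this output position is [7 2 15 / 0 19 11 / 7 4 3]. Elementwise product with the kernel and sum: 2·-1 + 15·-2 + 0·-2 + 11·3 + 7·1 + 4·1 + 3·1.
Output[0,1]: The receptive field on the input at this output position is [2 15 10 / 19 11 8 / 4 3 0]. Elementwise product with the kernel and sum: 15·-1 + 10·-2 + 19·-2 + 8·3 + 4·1 + 3·1 + 0·1.

15 -42 -48
-45 -35 9
14 21 21
49 -1 49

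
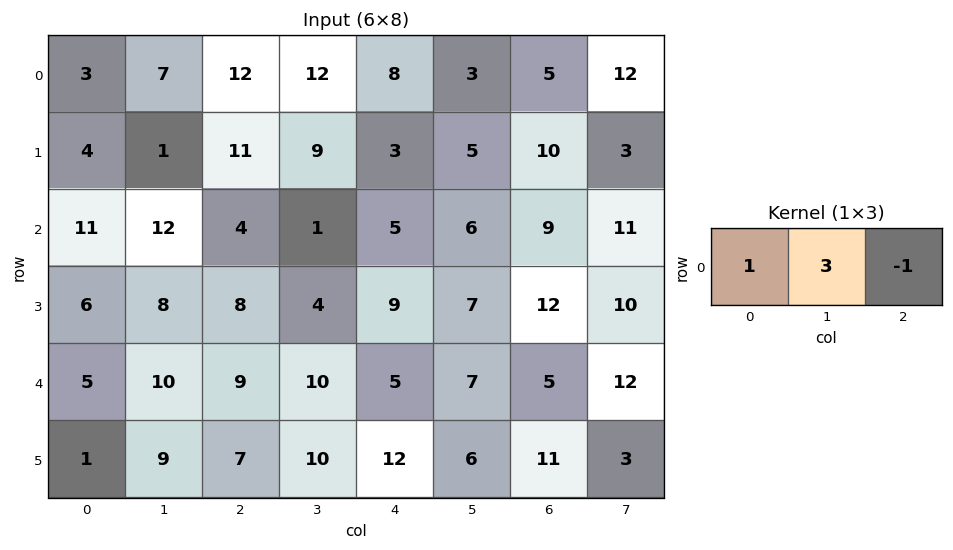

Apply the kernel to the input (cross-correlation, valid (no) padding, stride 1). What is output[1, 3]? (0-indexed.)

13

The receptive field on the input at this output position is [9 3 5]. Elementwise product with the kernel and sum: 9·1 + 3·3 + 5·-1.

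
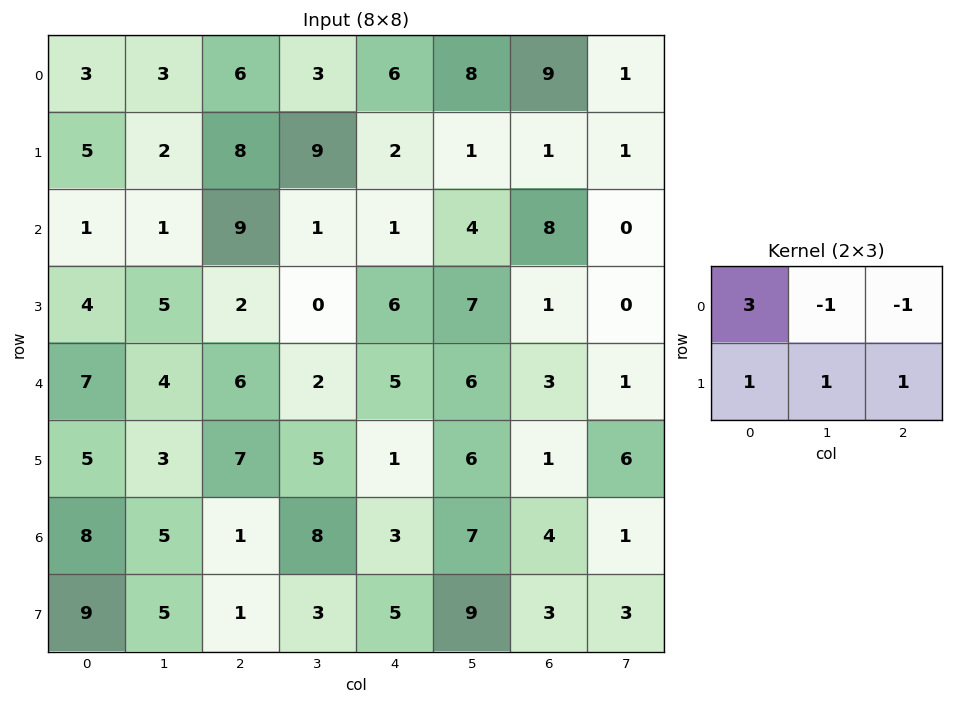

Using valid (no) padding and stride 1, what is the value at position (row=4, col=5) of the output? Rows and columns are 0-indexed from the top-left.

27

The receptive field on the input at this output position is [6 3 1 / 6 1 6]. Elementwise product with the kernel and sum: 6·3 + 3·-1 + 1·-1 + 6·1 + 1·1 + 6·1.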